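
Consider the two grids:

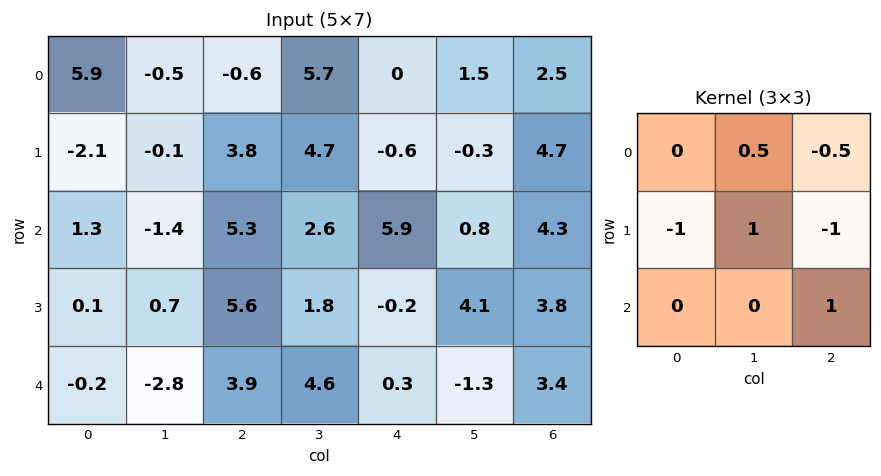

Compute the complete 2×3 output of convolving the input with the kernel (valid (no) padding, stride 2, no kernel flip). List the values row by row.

Output[0,0]: The receptive field on the input at this output position is [5.9 -0.5 -0.6 / -2.1 -0.1 3.8 / 1.3 -1.4 5.3]. Elementwise product with the kernel and sum: -0.5·0.5 + -0.6·-0.5 + -2.1·-1 + -0.1·1 + 3.8·-1 + 5.3·1.

3.55 10.25 -0.6
-4.45 -4.95 2.15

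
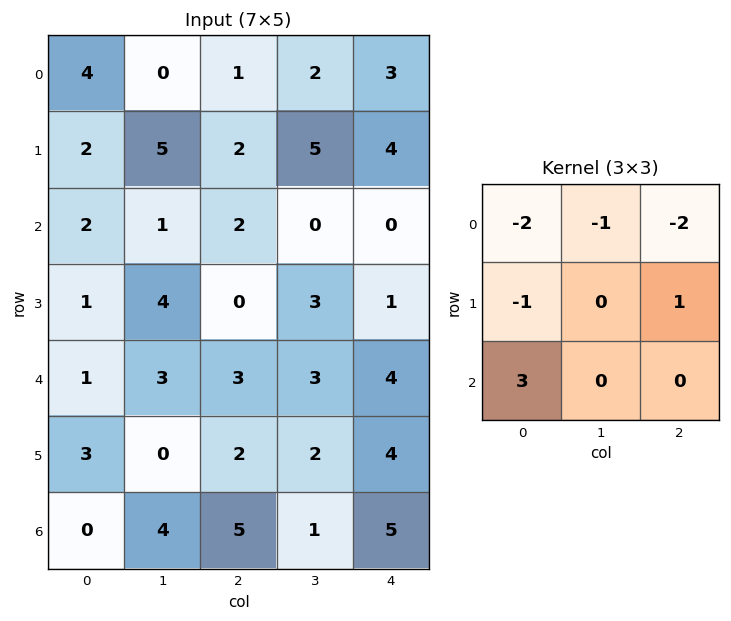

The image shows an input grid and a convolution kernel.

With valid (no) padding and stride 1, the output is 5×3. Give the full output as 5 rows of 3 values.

Output[0,0]: The receptive field on the input at this output position is [4 0 1 / 2 5 2 / 2 1 2]. Elementwise product with the kernel and sum: 4·-2 + 0·-1 + 1·-2 + 2·-1 + 2·1 + 2·3.

-4 -2 -2
-10 -11 -19
-7 4 6
5 -14 2
-12 -1 0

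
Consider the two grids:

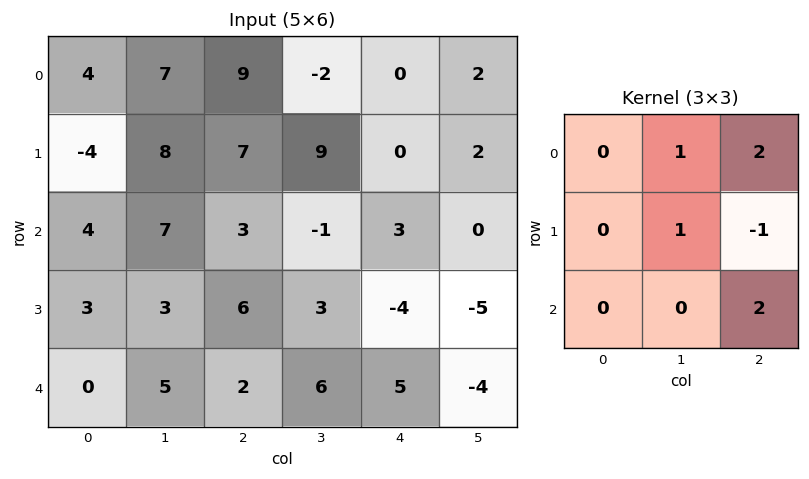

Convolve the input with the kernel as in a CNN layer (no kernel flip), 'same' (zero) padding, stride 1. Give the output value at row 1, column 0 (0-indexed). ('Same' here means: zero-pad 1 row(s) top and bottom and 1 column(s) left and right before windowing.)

The receptive field on the zero-padded input at this output position is [0 4 7 / 0 -4 8 / 0 4 7]. Elementwise product with the kernel and sum: 4·1 + 7·2 + -4·1 + 8·-1 + 7·2.

20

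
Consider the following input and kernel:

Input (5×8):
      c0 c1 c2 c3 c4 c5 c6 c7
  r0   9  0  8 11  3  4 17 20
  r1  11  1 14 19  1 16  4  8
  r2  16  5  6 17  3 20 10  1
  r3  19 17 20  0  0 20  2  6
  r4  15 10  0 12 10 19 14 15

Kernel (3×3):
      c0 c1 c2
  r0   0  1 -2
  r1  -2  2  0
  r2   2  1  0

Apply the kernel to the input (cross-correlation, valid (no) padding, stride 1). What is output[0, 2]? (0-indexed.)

44

The receptive field on the input at this output position is [8 11 3 / 14 19 1 / 6 17 3]. Elementwise product with the kernel and sum: 11·1 + 3·-2 + 14·-2 + 19·2 + 6·2 + 17·1.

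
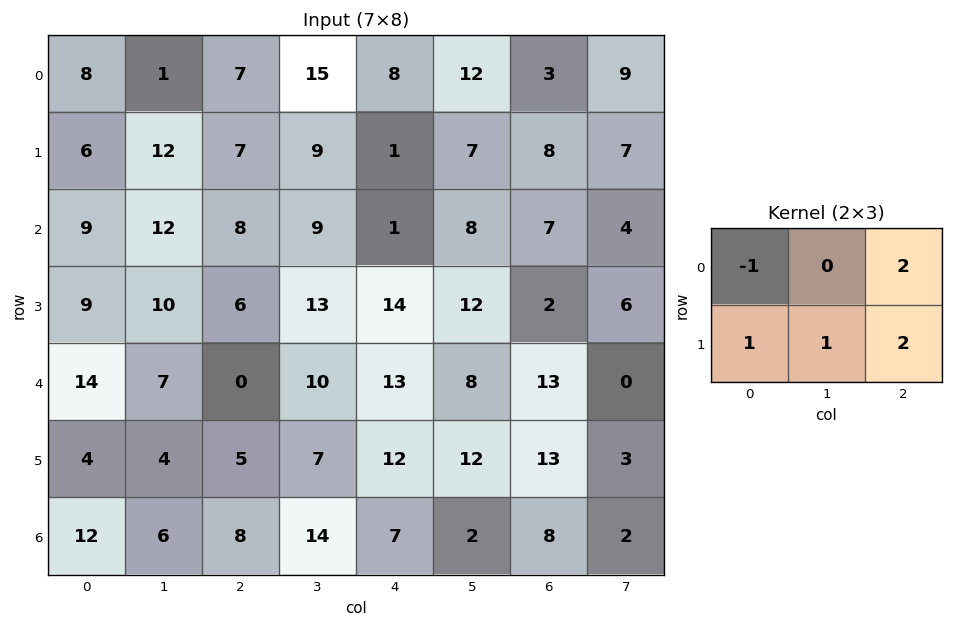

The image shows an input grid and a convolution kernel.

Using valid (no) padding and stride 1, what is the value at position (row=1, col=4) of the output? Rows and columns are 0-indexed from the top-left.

The receptive field on the input at this output position is [1 7 8 / 1 8 7]. Elementwise product with the kernel and sum: 1·-1 + 8·2 + 1·1 + 8·1 + 7·2.

38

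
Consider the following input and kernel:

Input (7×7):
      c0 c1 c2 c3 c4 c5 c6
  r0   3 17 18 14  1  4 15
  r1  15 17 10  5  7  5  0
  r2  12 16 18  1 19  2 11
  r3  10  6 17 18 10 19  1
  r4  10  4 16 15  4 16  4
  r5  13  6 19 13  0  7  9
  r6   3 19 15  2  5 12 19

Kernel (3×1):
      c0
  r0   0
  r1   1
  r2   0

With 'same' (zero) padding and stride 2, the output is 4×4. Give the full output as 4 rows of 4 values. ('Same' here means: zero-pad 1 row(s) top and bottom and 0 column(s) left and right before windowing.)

3 18 1 15
12 18 19 11
10 16 4 4
3 15 5 19

Output[0,0]: The receptive field on the zero-padded input at this output position is [0 / 3 / 15]. Elementwise product with the kernel and sum: 3·1.
Output[0,1]: The receptive field on the zero-padded input at this output position is [0 / 18 / 10]. Elementwise product with the kernel and sum: 18·1.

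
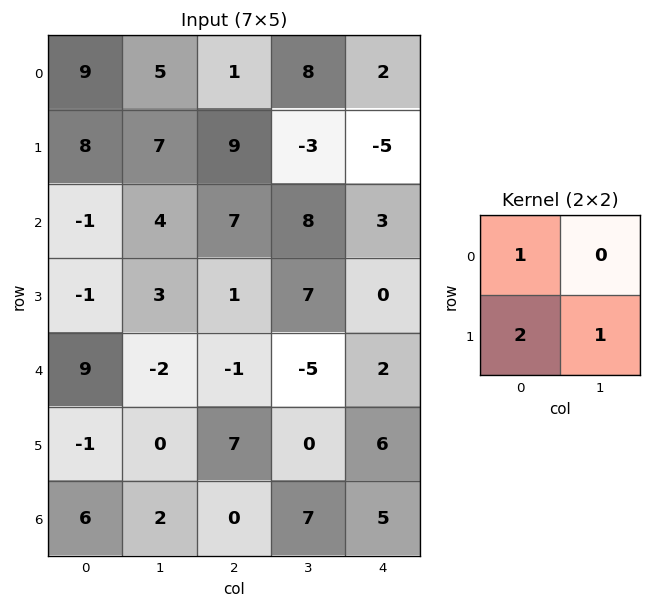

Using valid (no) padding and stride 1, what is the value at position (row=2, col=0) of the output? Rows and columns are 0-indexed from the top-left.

The receptive field on the input at this output position is [-1 4 / -1 3]. Elementwise product with the kernel and sum: -1·1 + -1·2 + 3·1.

0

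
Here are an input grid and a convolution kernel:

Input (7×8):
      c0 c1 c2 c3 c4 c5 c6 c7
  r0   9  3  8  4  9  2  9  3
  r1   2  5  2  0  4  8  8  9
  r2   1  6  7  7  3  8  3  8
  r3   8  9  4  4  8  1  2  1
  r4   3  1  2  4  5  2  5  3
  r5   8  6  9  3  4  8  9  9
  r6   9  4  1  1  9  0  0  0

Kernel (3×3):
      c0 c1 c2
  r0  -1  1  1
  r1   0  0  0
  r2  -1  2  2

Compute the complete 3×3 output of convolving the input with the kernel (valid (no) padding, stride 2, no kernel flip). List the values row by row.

27 18 21
15 19 17
1 26 -7

Output[0,0]: The receptive field on the input at this output position is [9 3 8 / 2 5 2 / 1 6 7]. Elementwise product with the kernel and sum: 9·-1 + 3·1 + 8·1 + 1·-1 + 6·2 + 7·2.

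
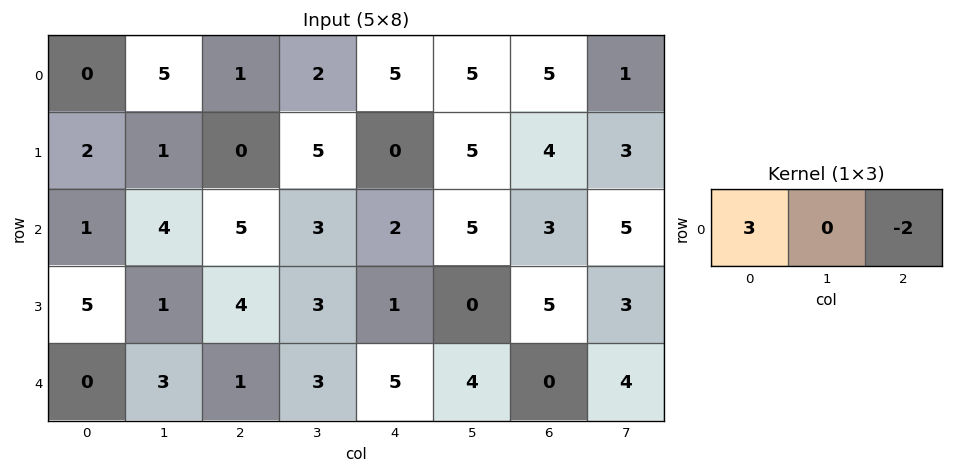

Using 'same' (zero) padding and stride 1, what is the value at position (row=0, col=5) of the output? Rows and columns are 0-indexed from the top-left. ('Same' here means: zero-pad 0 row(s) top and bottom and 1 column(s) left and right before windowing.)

5

The receptive field on the zero-padded input at this output position is [5 5 5]. Elementwise product with the kernel and sum: 5·3 + 5·-2.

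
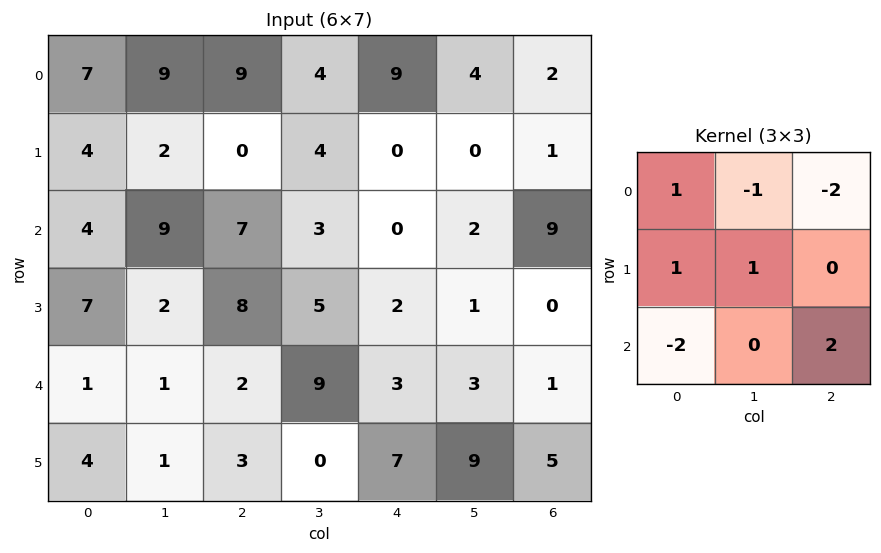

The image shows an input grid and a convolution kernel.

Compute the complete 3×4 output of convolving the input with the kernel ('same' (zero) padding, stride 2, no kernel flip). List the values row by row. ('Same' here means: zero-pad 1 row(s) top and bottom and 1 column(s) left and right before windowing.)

11 22 5 6
0 16 -1 8
-8 -15 31 -13

Output[0,0]: The receptive field on the zero-padded input at this output position is [0 0 0 / 0 7 9 / 0 4 2]. Elementwise product with the kernel and sum: 0·1 + 0·-1 + 0·-2 + 0·1 + 7·1 + 0·-2 + 2·2.
Output[0,1]: The receptive field on the zero-padded input at this output position is [0 0 0 / 9 9 4 / 2 0 4]. Elementwise product with the kernel and sum: 0·1 + 0·-1 + 0·-2 + 9·1 + 9·1 + 2·-2 + 4·2.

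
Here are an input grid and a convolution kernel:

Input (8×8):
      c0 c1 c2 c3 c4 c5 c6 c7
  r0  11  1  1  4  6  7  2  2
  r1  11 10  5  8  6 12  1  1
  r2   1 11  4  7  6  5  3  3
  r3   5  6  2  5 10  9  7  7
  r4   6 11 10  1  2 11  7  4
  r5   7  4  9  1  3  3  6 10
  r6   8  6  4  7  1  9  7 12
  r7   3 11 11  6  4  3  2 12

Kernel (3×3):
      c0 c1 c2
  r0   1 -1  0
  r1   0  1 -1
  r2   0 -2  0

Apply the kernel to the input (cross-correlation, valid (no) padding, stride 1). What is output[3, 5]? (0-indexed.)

-7

The receptive field on the input at this output position is [9 7 7 / 11 7 4 / 3 6 10]. Elementwise product with the kernel and sum: 9·1 + 7·-1 + 7·1 + 4·-1 + 6·-2.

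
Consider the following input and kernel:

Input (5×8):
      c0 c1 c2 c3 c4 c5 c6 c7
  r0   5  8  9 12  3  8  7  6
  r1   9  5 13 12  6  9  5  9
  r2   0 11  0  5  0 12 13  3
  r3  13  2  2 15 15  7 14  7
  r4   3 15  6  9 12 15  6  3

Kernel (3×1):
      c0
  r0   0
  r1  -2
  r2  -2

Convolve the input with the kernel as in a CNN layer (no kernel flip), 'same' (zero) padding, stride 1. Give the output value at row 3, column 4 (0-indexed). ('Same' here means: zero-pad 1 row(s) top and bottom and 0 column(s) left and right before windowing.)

-54

The receptive field on the zero-padded input at this output position is [0 / 15 / 12]. Elementwise product with the kernel and sum: 15·-2 + 12·-2.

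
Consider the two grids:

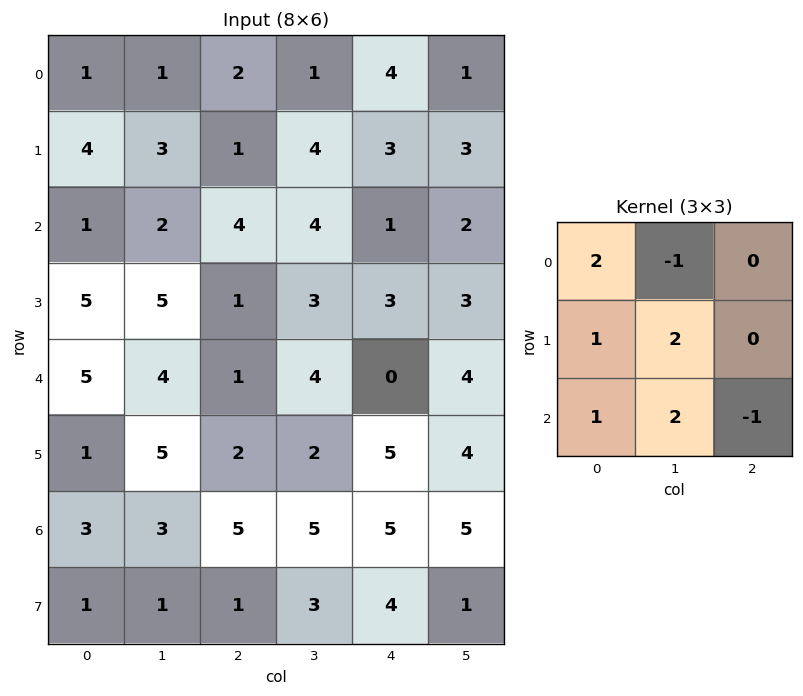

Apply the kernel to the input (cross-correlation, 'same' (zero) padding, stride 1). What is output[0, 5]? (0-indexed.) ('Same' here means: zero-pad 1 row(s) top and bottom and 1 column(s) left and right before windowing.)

15

The receptive field on the zero-padded input at this output position is [0 0 0 / 4 1 0 / 3 3 0]. Elementwise product with the kernel and sum: 0·2 + 0·-1 + 4·1 + 1·2 + 3·1 + 3·2 + 0·-1.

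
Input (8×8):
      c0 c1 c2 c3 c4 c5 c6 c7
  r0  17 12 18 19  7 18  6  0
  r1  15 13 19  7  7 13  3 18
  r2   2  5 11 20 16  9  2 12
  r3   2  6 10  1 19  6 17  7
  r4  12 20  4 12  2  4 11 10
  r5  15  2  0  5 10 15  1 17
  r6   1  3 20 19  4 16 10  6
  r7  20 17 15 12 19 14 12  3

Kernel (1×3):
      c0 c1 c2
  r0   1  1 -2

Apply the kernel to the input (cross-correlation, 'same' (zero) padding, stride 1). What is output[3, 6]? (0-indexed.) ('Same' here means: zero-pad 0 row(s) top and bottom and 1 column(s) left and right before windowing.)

The receptive field on the zero-padded input at this output position is [6 17 7]. Elementwise product with the kernel and sum: 6·1 + 17·1 + 7·-2.

9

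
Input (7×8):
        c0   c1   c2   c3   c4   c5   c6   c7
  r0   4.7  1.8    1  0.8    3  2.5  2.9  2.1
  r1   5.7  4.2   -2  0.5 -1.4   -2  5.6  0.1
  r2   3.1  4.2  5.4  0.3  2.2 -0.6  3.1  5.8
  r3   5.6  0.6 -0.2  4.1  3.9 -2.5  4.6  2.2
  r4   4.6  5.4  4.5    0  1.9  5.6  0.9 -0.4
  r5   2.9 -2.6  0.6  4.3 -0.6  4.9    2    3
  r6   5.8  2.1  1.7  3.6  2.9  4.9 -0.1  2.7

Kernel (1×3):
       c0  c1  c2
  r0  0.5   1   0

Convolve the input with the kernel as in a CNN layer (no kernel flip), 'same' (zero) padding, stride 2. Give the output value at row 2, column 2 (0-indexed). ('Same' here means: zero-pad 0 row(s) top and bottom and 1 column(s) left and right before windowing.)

The receptive field on the zero-padded input at this output position is [0 1.9 5.6]. Elementwise product with the kernel and sum: 0·0.5 + 1.9·1.

1.9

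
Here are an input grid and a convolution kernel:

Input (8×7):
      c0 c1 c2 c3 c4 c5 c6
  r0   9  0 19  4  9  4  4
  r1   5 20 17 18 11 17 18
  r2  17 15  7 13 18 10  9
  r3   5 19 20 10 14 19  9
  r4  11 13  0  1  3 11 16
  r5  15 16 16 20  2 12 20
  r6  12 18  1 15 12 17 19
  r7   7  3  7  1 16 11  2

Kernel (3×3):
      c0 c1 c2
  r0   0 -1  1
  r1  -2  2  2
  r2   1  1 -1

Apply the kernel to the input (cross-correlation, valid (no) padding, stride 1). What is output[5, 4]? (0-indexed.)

The receptive field on the input at this output position is [2 12 20 / 12 17 19 / 16 11 2]. Elementwise product with the kernel and sum: 12·-1 + 20·1 + 12·-2 + 17·2 + 19·2 + 16·1 + 11·1 + 2·-1.

81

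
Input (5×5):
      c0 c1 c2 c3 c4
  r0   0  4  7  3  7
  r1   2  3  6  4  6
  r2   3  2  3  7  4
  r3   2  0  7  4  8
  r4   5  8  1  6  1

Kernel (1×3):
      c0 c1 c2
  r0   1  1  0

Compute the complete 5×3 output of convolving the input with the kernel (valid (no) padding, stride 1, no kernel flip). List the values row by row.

Output[0,0]: The receptive field on the input at this output position is [0 4 7]. Elementwise product with the kernel and sum: 0·1 + 4·1.

4 11 10
5 9 10
5 5 10
2 7 11
13 9 7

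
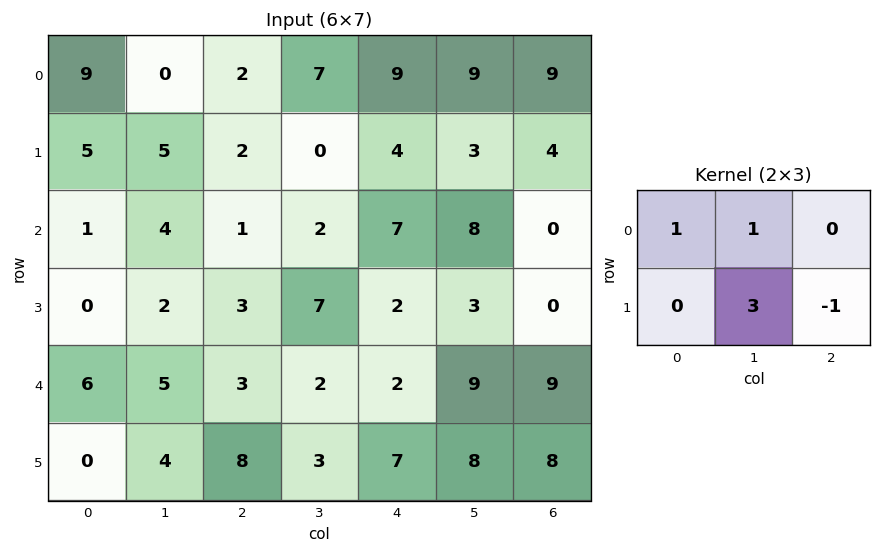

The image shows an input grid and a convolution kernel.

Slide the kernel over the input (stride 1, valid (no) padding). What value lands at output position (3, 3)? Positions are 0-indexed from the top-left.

6

The receptive field on the input at this output position is [7 2 3 / 2 2 9]. Elementwise product with the kernel and sum: 7·1 + 2·1 + 2·3 + 9·-1.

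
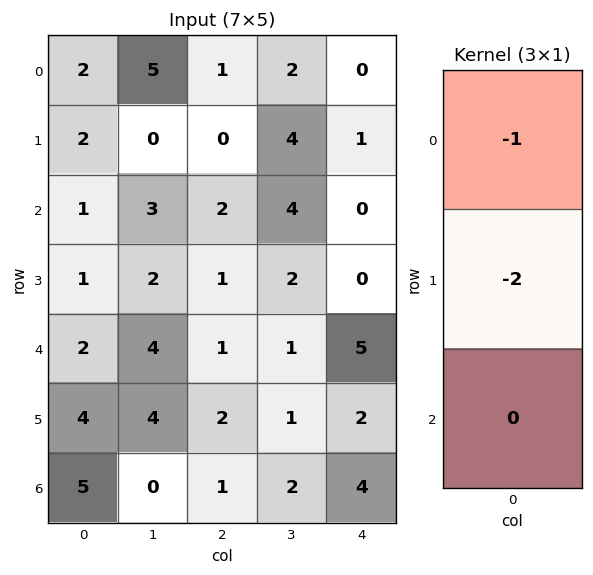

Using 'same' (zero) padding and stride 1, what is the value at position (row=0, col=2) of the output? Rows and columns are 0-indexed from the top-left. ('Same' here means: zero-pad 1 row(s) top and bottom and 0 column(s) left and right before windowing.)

The receptive field on the zero-padded input at this output position is [0 / 1 / 0]. Elementwise product with the kernel and sum: 0·-1 + 1·-2.

-2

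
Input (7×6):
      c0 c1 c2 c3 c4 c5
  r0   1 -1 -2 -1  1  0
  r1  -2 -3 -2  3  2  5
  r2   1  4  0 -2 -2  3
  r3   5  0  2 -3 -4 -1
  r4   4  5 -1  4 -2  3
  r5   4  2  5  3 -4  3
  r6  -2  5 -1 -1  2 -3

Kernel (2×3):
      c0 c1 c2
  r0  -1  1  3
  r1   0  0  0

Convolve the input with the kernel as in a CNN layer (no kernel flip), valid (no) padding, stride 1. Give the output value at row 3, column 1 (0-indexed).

The receptive field on the input at this output position is [0 2 -3 / 5 -1 4]. Elementwise product with the kernel and sum: 0·-1 + 2·1 + -3·3.

-7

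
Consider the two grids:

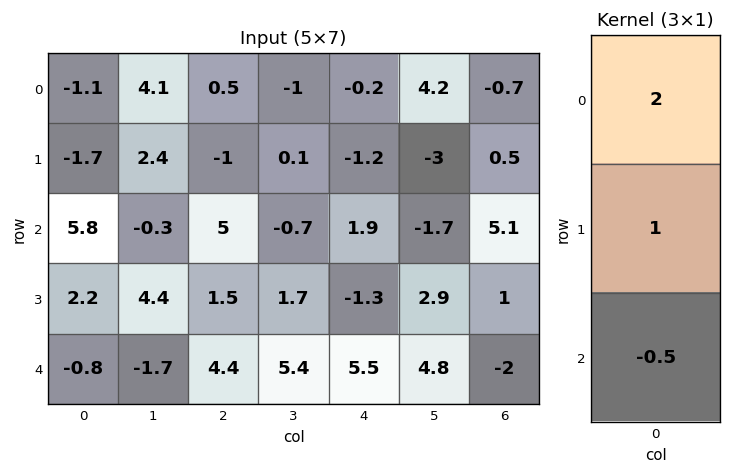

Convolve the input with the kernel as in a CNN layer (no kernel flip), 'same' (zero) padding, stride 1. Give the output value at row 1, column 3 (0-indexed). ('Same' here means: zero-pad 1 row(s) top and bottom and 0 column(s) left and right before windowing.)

The receptive field on the zero-padded input at this output position is [-1 / 0.1 / -0.7]. Elementwise product with the kernel and sum: -1·2 + 0.1·1 + -0.7·-0.5.

-1.55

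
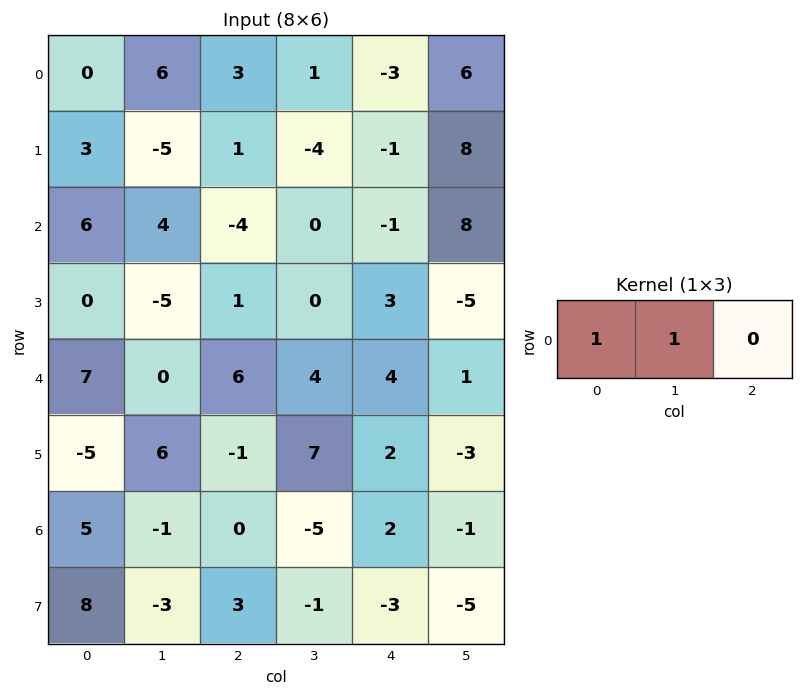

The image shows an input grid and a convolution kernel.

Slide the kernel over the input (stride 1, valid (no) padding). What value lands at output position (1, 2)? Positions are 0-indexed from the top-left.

The receptive field on the input at this output position is [1 -4 -1]. Elementwise product with the kernel and sum: 1·1 + -4·1.

-3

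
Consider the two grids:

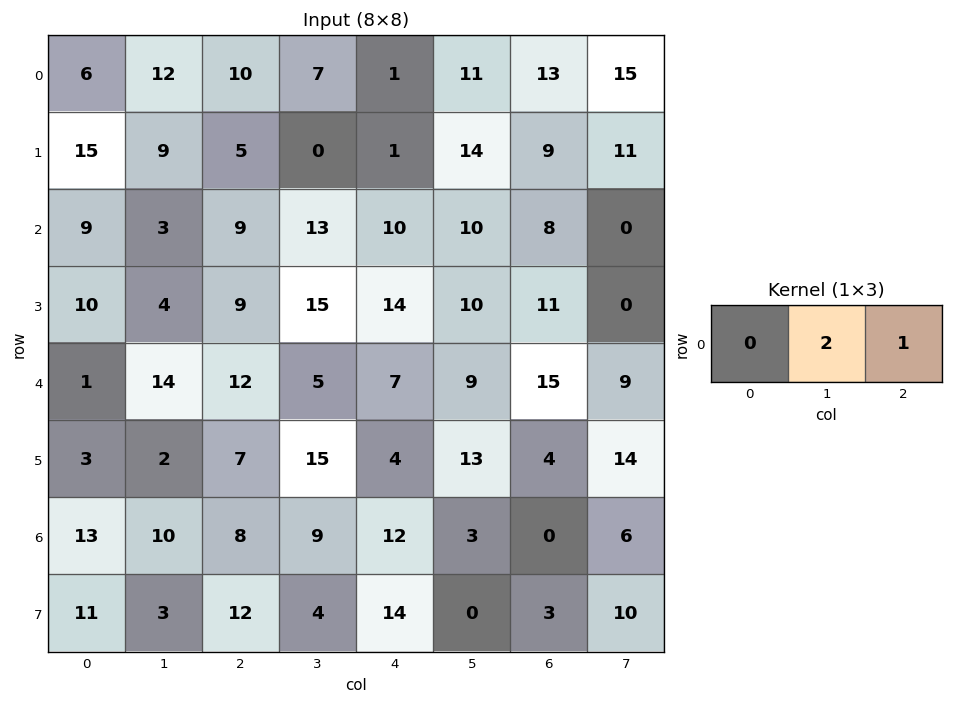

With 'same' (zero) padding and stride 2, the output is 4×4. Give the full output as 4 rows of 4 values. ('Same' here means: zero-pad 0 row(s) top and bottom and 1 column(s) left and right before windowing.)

Output[0,0]: The receptive field on the zero-padded input at this output position is [0 6 12]. Elementwise product with the kernel and sum: 6·2 + 12·1.

24 27 13 41
21 31 30 16
16 29 23 39
36 25 27 6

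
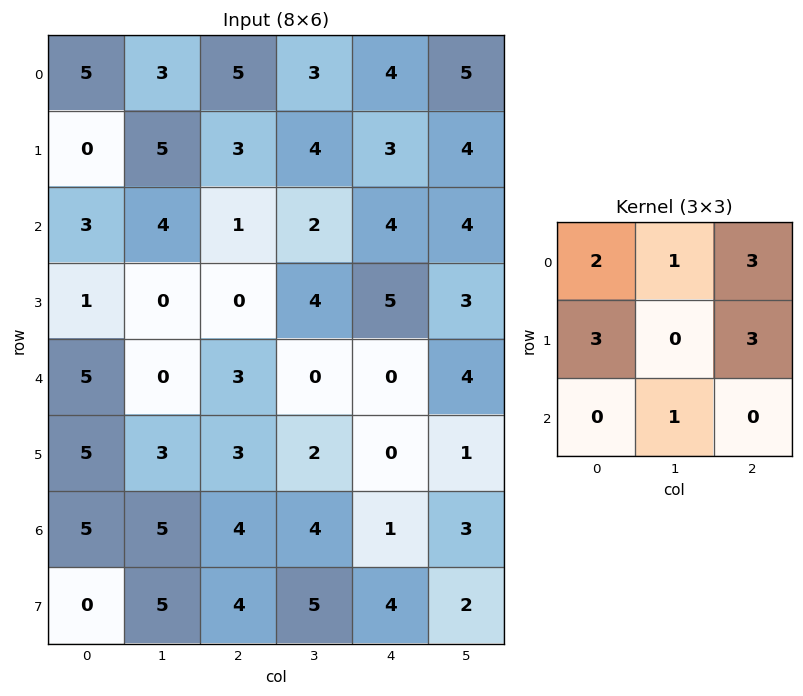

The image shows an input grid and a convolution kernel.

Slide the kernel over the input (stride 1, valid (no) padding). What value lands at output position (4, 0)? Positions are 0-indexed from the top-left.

48

The receptive field on the input at this output position is [5 0 3 / 5 3 3 / 5 5 4]. Elementwise product with the kernel and sum: 5·2 + 0·1 + 3·3 + 5·3 + 3·3 + 5·1.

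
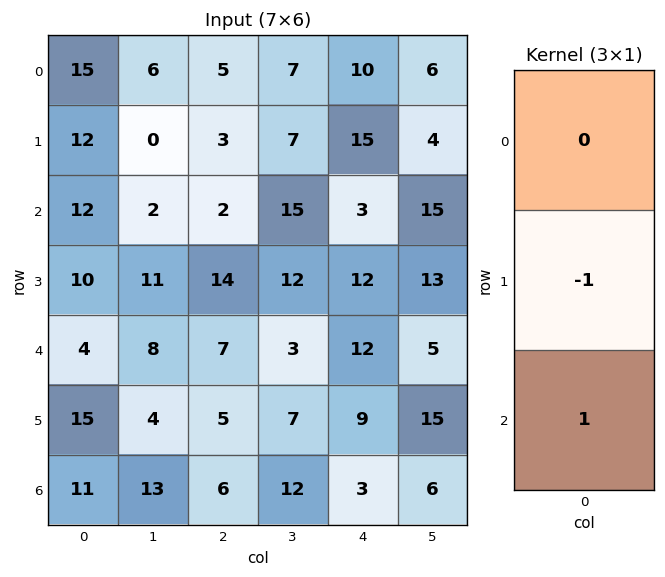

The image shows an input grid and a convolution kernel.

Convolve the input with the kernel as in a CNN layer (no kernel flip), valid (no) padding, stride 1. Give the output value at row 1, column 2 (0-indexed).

12

The receptive field on the input at this output position is [3 / 2 / 14]. Elementwise product with the kernel and sum: 2·-1 + 14·1.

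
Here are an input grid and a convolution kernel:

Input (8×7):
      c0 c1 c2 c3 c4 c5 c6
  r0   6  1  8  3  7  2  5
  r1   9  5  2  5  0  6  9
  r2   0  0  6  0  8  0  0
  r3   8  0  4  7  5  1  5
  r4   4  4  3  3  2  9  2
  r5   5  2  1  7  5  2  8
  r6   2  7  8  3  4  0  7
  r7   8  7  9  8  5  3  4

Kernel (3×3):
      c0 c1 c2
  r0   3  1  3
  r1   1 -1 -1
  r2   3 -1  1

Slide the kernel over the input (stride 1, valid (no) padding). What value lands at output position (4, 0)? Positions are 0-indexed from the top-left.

The receptive field on the input at this output position is [4 4 3 / 5 2 1 / 2 7 8]. Elementwise product with the kernel and sum: 4·3 + 4·1 + 3·3 + 5·1 + 2·-1 + 1·-1 + 2·3 + 7·-1 + 8·1.

34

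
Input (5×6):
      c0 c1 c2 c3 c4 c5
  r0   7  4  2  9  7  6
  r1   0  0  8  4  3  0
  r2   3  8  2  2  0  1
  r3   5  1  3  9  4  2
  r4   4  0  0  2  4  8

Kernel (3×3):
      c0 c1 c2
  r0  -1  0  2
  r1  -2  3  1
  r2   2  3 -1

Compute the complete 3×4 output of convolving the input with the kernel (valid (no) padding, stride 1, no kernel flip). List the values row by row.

Output[0,0]: The receptive field on the input at this output position is [7 4 2 / 0 0 8 / 3 8 2]. Elementwise product with the kernel and sum: 7·-1 + 2·2 + 0·-2 + 0·3 + 8·1 + 3·2 + 8·3 + 2·-1.

33 62 21 7
46 2 29 21
5 10 25 4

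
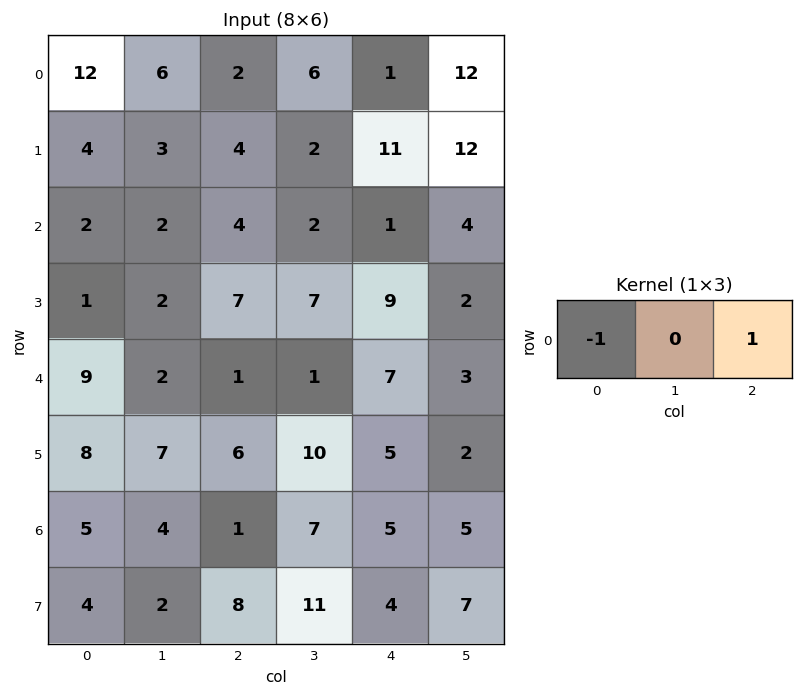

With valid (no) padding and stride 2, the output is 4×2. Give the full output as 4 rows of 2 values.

Output[0,0]: The receptive field on the input at this output position is [12 6 2]. Elementwise product with the kernel and sum: 12·-1 + 2·1.

-10 -1
2 -3
-8 6
-4 4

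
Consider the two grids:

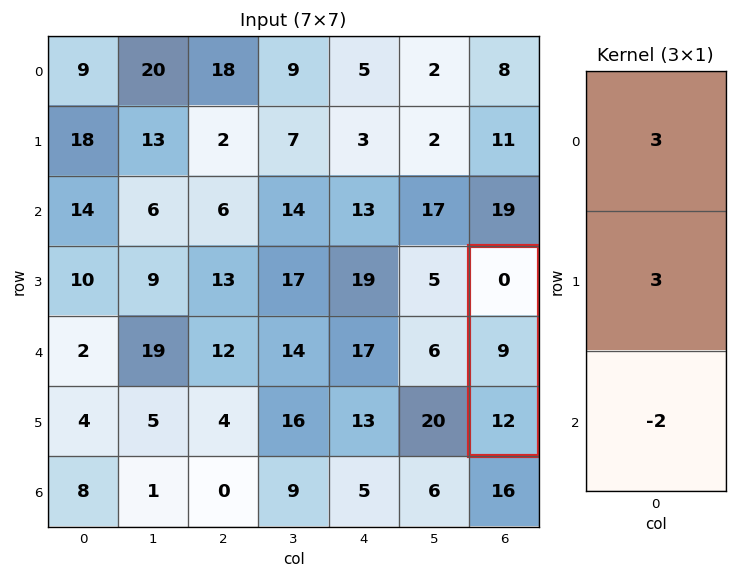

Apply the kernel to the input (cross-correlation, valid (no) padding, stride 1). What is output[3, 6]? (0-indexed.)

The receptive field on the input at this output position is [0 / 9 / 12]. Elementwise product with the kernel and sum: 0·3 + 9·3 + 12·-2.

3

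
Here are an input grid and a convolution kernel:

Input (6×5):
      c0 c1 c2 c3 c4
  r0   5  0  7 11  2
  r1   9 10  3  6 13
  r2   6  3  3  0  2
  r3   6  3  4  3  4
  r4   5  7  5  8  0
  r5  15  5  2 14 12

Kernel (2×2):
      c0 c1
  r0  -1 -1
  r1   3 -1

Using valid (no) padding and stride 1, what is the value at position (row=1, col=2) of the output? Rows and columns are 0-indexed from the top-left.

0

The receptive field on the input at this output position is [3 6 / 3 0]. Elementwise product with the kernel and sum: 3·-1 + 6·-1 + 3·3 + 0·-1.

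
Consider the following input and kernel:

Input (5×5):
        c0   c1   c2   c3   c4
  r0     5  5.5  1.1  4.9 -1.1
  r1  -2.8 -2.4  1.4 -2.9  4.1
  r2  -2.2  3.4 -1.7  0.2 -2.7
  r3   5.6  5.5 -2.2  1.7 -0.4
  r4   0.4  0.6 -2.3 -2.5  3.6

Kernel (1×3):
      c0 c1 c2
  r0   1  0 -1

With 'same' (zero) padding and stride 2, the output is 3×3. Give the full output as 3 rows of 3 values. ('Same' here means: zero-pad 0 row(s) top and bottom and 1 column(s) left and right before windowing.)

-5.5 0.6 4.9
-3.4 3.2 0.2
-0.6 3.1 -2.5

Output[0,0]: The receptive field on the zero-padded input at this output position is [0 5 5.5]. Elementwise product with the kernel and sum: 0·1 + 5.5·-1.
Output[0,1]: The receptive field on the zero-padded input at this output position is [5.5 1.1 4.9]. Elementwise product with the kernel and sum: 5.5·1 + 4.9·-1.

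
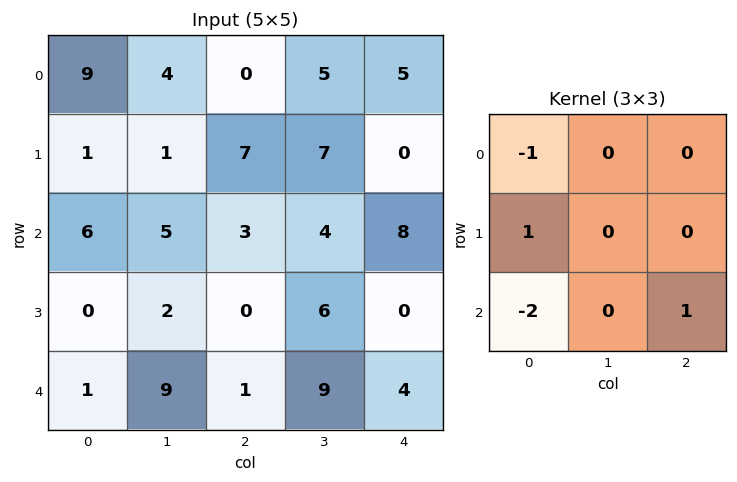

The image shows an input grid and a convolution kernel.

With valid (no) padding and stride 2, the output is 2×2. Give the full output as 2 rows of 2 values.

Output[0,0]: The receptive field on the input at this output position is [9 4 0 / 1 1 7 / 6 5 3]. Elementwise product with the kernel and sum: 9·-1 + 1·1 + 6·-2 + 3·1.

-17 9
-7 -1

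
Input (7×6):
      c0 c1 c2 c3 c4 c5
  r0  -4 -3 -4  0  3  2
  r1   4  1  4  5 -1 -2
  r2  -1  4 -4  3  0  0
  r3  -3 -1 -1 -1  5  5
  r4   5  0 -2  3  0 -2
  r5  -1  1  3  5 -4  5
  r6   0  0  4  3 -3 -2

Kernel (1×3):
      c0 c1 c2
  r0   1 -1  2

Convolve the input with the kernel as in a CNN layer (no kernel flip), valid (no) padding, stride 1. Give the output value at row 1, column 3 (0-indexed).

The receptive field on the input at this output position is [5 -1 -2]. Elementwise product with the kernel and sum: 5·1 + -1·-1 + -2·2.

2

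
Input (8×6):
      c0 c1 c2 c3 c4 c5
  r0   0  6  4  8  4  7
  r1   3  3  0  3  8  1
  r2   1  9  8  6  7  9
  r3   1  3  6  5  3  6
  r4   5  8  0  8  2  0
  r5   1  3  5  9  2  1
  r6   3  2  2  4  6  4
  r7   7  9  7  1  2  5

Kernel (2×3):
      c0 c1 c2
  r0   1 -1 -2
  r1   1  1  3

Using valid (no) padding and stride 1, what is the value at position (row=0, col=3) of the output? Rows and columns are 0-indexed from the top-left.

The receptive field on the input at this output position is [8 4 7 / 3 8 1]. Elementwise product with the kernel and sum: 8·1 + 4·-1 + 7·-2 + 3·1 + 8·1 + 1·3.

4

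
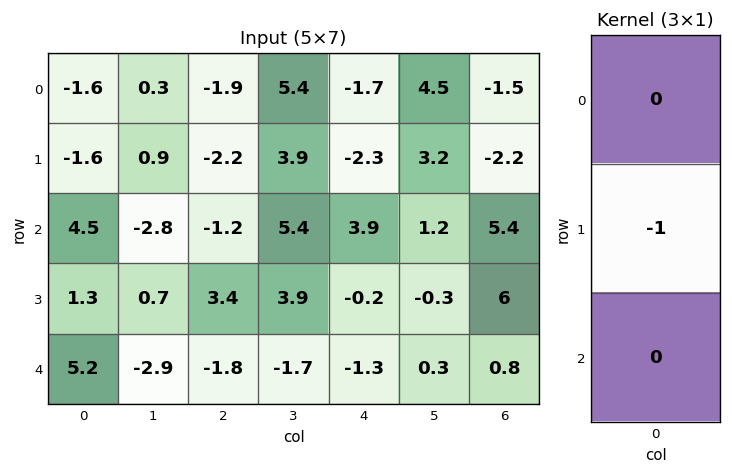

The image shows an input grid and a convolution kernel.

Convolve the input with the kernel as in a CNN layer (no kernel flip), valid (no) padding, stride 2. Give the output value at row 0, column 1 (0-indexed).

The receptive field on the input at this output position is [-1.9 / -2.2 / -1.2]. Elementwise product with the kernel and sum: -2.2·-1.

2.2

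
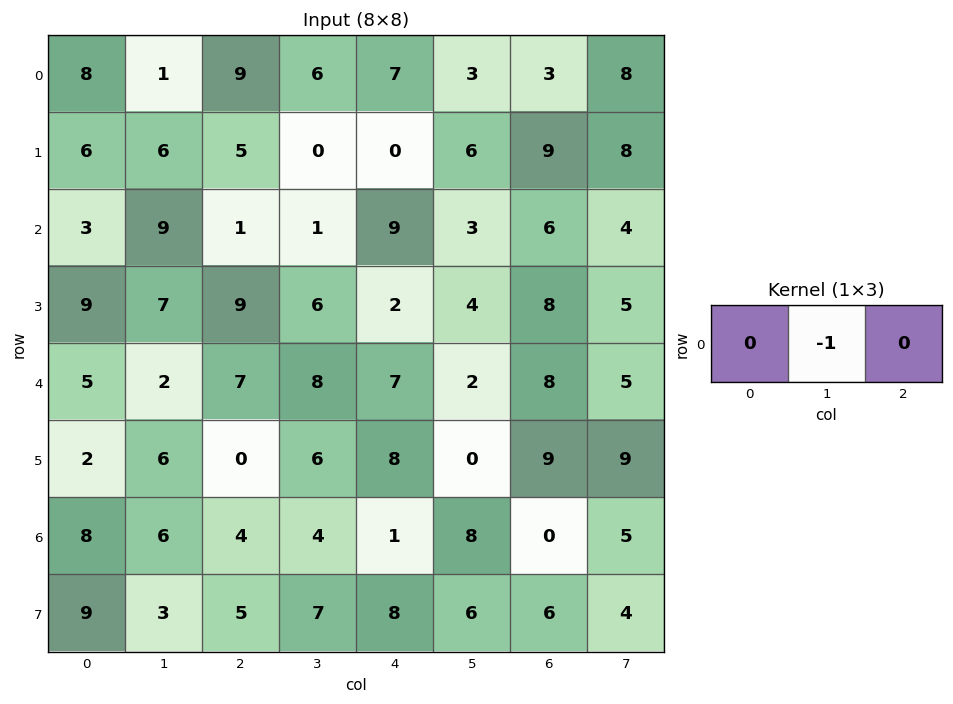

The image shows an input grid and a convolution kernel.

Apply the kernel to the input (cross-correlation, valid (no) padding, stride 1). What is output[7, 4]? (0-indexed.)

-6

The receptive field on the input at this output position is [8 6 6]. Elementwise product with the kernel and sum: 6·-1.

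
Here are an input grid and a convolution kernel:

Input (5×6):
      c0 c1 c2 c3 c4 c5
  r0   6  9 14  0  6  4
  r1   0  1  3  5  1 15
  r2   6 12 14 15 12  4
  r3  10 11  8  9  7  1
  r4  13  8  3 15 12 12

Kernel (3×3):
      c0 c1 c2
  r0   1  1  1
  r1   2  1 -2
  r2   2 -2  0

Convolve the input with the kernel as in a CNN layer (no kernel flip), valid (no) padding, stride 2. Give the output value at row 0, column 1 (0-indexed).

27

The receptive field on the input at this output position is [14 0 6 / 3 5 1 / 14 15 12]. Elementwise product with the kernel and sum: 14·1 + 0·1 + 6·1 + 3·2 + 5·1 + 1·-2 + 14·2 + 15·-2.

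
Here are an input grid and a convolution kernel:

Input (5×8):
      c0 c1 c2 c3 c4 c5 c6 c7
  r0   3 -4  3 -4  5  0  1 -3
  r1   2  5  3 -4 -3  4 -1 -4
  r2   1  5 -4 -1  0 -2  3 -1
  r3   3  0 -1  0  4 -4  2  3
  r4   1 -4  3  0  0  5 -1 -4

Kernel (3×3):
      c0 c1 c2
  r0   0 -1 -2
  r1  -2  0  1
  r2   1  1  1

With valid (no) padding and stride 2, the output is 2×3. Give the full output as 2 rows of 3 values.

-1 -20 4
-4 10 -6

Output[0,0]: The receptive field on the input at this output position is [3 -4 3 / 2 5 3 / 1 5 -4]. Elementwise product with the kernel and sum: -4·-1 + 3·-2 + 2·-2 + 3·1 + 1·1 + 5·1 + -4·1.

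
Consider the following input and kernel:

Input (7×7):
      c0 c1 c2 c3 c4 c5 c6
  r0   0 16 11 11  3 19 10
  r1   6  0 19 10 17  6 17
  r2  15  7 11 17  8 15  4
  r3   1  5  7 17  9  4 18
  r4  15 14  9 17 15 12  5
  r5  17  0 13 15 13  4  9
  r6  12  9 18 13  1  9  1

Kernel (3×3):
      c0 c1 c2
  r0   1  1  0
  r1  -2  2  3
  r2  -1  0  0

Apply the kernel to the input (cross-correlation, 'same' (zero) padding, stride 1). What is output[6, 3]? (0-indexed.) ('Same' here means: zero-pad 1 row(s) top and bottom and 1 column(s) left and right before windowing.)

The receptive field on the zero-padded input at this output position is [13 15 13 / 18 13 1 / 0 0 0]. Elementwise product with the kernel and sum: 13·1 + 15·1 + 18·-2 + 13·2 + 1·3 + 0·-1.

21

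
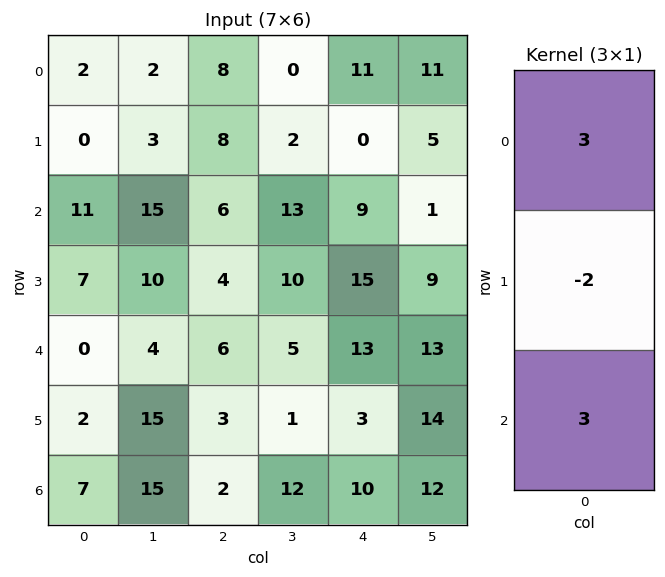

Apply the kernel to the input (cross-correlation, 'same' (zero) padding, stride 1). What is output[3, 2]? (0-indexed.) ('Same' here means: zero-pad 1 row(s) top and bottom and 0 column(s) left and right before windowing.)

The receptive field on the zero-padded input at this output position is [6 / 4 / 6]. Elementwise product with the kernel and sum: 6·3 + 4·-2 + 6·3.

28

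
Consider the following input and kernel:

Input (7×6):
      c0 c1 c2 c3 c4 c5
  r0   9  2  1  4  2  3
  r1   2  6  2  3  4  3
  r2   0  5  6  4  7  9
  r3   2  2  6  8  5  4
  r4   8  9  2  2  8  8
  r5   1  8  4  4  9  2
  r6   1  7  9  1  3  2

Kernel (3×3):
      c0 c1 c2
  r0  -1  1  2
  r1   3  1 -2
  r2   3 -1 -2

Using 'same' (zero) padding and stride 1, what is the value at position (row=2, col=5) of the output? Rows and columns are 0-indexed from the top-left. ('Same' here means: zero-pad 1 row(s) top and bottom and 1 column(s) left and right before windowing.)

The receptive field on the zero-padded input at this output position is [4 3 0 / 7 9 0 / 5 4 0]. Elementwise product with the kernel and sum: 4·-1 + 3·1 + 0·2 + 7·3 + 9·1 + 0·-2 + 5·3 + 4·-1 + 0·-2.

40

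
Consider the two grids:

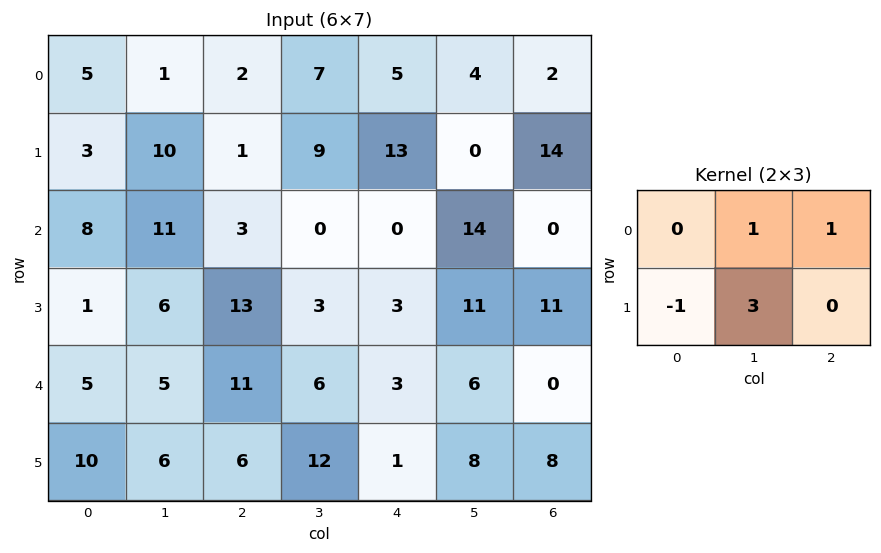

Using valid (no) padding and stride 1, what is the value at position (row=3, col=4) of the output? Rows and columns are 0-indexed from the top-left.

The receptive field on the input at this output position is [3 11 11 / 3 6 0]. Elementwise product with the kernel and sum: 11·1 + 11·1 + 3·-1 + 6·3.

37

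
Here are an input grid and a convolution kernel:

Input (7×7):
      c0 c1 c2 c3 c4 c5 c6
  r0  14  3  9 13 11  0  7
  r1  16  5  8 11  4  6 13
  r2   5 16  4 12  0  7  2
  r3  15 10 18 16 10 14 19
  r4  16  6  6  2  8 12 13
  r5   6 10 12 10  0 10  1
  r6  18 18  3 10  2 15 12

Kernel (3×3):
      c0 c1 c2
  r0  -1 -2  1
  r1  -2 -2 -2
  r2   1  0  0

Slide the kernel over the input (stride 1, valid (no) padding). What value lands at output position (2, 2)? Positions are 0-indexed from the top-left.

The receptive field on the input at this output position is [4 12 0 / 18 16 10 / 6 2 8]. Elementwise product with the kernel and sum: 4·-1 + 12·-2 + 0·1 + 18·-2 + 16·-2 + 10·-2 + 6·1.

-110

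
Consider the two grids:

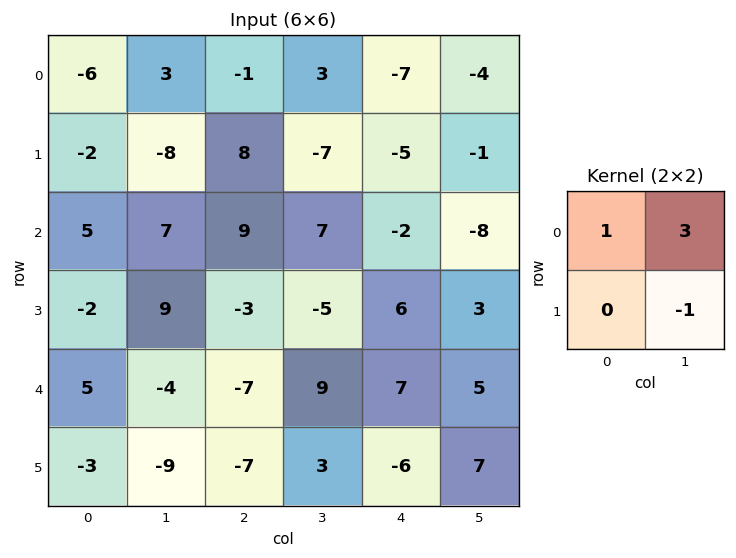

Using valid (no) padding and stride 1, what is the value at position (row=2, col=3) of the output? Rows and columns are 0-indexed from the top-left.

-5

The receptive field on the input at this output position is [7 -2 / -5 6]. Elementwise product with the kernel and sum: 7·1 + -2·3 + 6·-1.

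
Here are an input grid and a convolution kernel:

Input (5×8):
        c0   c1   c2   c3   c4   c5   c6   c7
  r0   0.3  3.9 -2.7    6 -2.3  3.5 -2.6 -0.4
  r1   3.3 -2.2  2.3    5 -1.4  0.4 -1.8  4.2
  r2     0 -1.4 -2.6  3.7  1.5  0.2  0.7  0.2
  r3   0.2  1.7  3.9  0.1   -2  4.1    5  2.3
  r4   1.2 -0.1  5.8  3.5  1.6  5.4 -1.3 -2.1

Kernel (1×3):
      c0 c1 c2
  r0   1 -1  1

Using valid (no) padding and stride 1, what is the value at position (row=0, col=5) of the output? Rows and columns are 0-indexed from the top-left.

The receptive field on the input at this output position is [3.5 -2.6 -0.4]. Elementwise product with the kernel and sum: 3.5·1 + -2.6·-1 + -0.4·1.

5.7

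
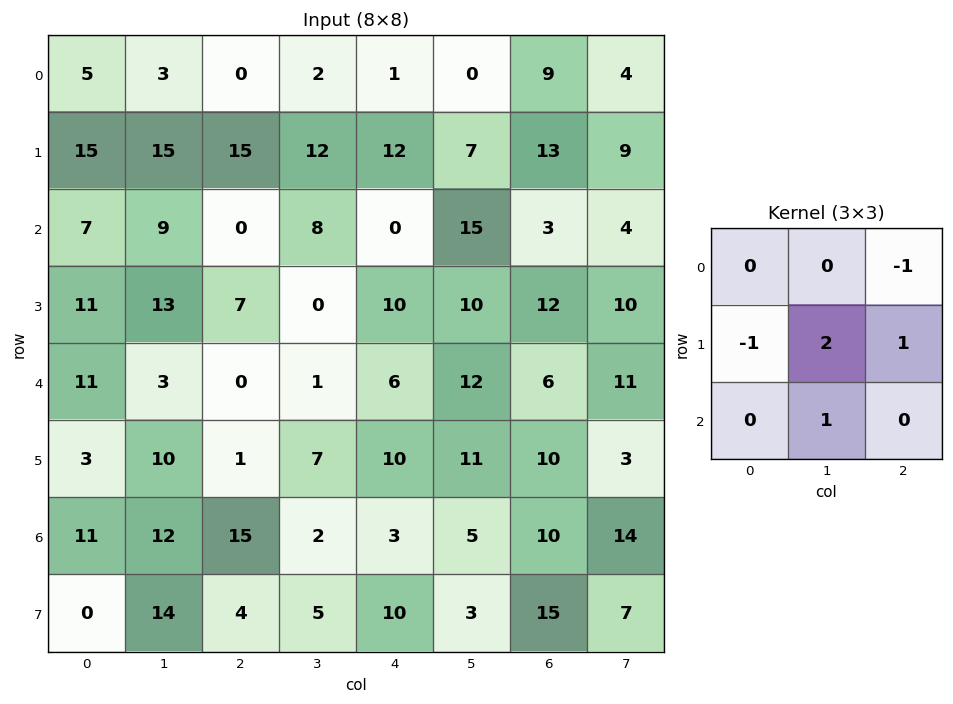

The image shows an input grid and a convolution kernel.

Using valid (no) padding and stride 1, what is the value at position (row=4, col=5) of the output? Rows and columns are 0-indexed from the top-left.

The receptive field on the input at this output position is [12 6 11 / 11 10 3 / 5 10 14]. Elementwise product with the kernel and sum: 11·-1 + 11·-1 + 10·2 + 3·1 + 10·1.

11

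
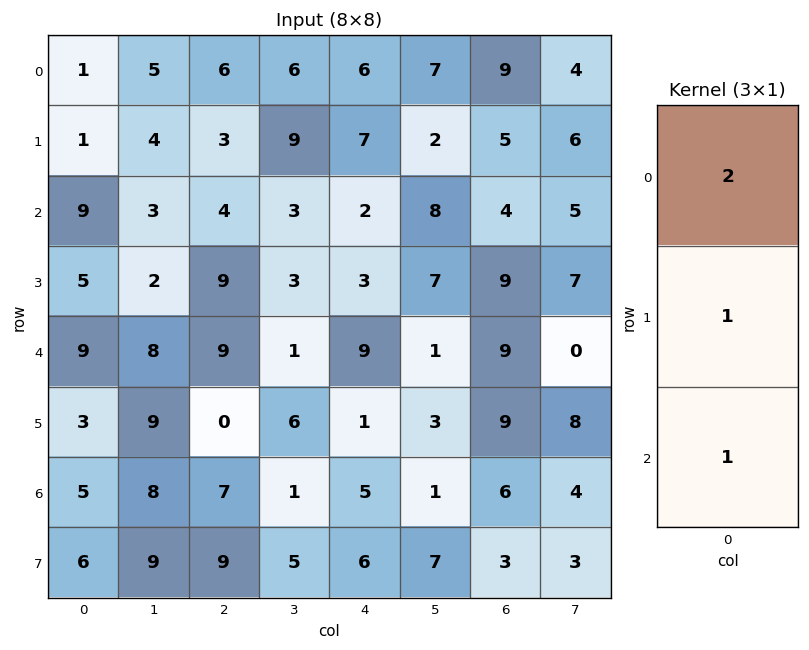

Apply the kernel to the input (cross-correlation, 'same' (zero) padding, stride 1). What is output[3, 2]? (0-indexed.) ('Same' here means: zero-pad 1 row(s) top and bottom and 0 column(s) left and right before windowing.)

26

The receptive field on the zero-padded input at this output position is [4 / 9 / 9]. Elementwise product with the kernel and sum: 4·2 + 9·1 + 9·1.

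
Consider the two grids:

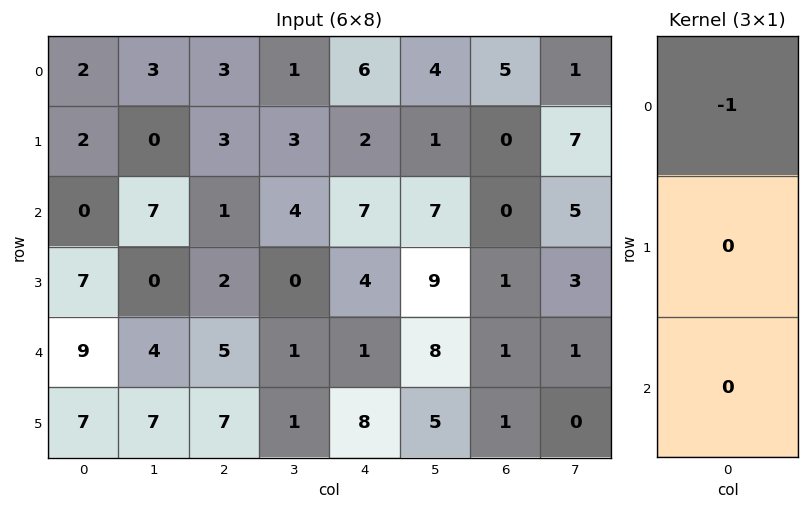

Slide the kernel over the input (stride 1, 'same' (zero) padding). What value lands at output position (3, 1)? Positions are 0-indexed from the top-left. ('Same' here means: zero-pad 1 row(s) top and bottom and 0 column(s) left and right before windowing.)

-7

The receptive field on the zero-padded input at this output position is [7 / 0 / 4]. Elementwise product with the kernel and sum: 7·-1.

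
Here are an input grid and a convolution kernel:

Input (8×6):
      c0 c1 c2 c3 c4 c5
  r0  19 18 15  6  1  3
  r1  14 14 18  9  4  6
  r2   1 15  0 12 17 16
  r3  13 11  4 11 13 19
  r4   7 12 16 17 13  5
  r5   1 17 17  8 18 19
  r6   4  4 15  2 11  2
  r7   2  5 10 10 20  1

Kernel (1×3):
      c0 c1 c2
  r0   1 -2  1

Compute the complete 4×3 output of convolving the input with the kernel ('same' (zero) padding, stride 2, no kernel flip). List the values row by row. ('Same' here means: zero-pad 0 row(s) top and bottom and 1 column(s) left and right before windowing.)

-20 -6 7
13 27 -6
-2 -3 -4
-4 -24 -18

Output[0,0]: The receptive field on the zero-padded input at this output position is [0 19 18]. Elementwise product with the kernel and sum: 0·1 + 19·-2 + 18·1.
Output[0,1]: The receptive field on the zero-padded input at this output position is [18 15 6]. Elementwise product with the kernel and sum: 18·1 + 15·-2 + 6·1.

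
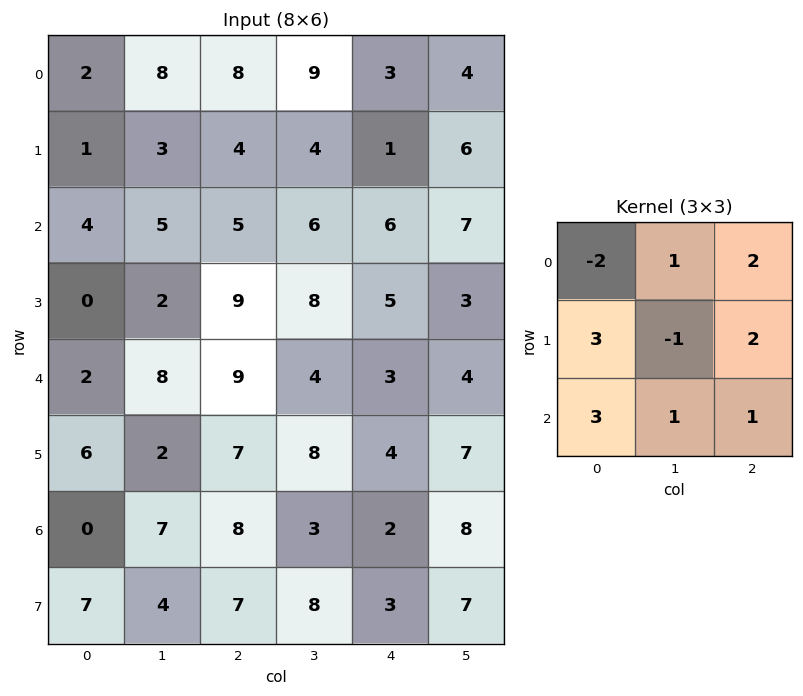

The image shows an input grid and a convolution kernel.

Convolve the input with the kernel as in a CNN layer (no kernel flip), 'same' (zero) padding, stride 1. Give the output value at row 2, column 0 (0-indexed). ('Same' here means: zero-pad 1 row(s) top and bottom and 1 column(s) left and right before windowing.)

The receptive field on the zero-padded input at this output position is [0 1 3 / 0 4 5 / 0 0 2]. Elementwise product with the kernel and sum: 0·-2 + 1·1 + 3·2 + 0·3 + 4·-1 + 5·2 + 0·3 + 0·1 + 2·1.

15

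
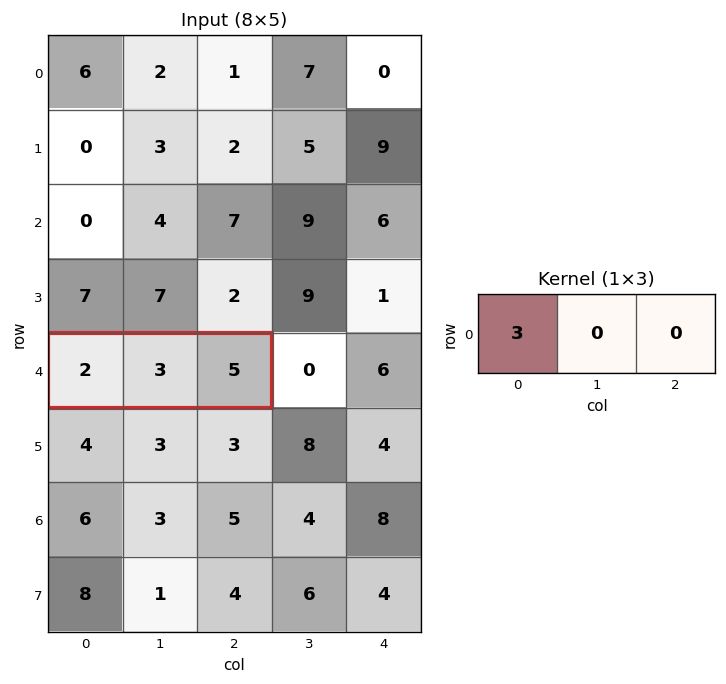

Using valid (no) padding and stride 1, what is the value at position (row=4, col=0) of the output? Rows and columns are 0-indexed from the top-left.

The receptive field on the input at this output position is [2 3 5]. Elementwise product with the kernel and sum: 2·3.

6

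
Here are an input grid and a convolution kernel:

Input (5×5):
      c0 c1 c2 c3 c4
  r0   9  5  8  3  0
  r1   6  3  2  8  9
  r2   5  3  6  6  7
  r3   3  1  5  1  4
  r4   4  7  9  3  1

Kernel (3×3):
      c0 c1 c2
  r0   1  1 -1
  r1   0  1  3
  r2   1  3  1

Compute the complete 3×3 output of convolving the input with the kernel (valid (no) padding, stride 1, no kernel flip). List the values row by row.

35 63 77
39 38 40
52 48 37

Output[0,0]: The receptive field on the input at this output position is [9 5 8 / 6 3 2 / 5 3 6]. Elementwise product with the kernel and sum: 9·1 + 5·1 + 8·-1 + 3·1 + 2·3 + 5·1 + 3·3 + 6·1.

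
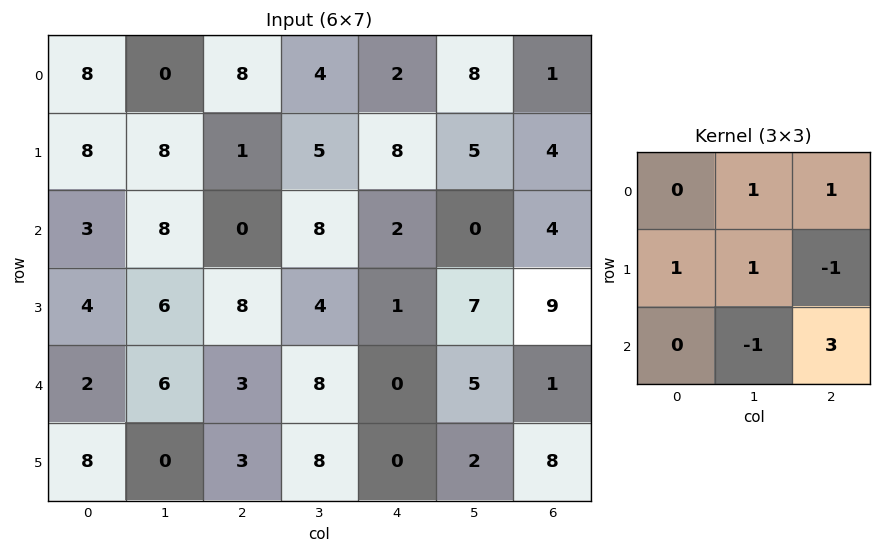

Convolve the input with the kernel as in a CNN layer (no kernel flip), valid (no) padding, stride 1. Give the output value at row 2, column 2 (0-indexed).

The receptive field on the input at this output position is [0 8 2 / 8 4 1 / 3 8 0]. Elementwise product with the kernel and sum: 8·1 + 2·1 + 8·1 + 4·1 + 1·-1 + 8·-1 + 0·3.

13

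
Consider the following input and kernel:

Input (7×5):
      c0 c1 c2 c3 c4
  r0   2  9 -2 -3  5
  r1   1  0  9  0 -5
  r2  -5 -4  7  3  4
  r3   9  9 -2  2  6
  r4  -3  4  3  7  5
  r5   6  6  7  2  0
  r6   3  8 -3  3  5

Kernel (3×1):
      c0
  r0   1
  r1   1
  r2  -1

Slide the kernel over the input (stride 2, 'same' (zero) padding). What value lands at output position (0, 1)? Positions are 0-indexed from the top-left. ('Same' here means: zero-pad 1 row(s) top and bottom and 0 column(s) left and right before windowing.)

-11

The receptive field on the zero-padded input at this output position is [0 / -2 / 9]. Elementwise product with the kernel and sum: 0·1 + -2·1 + 9·-1.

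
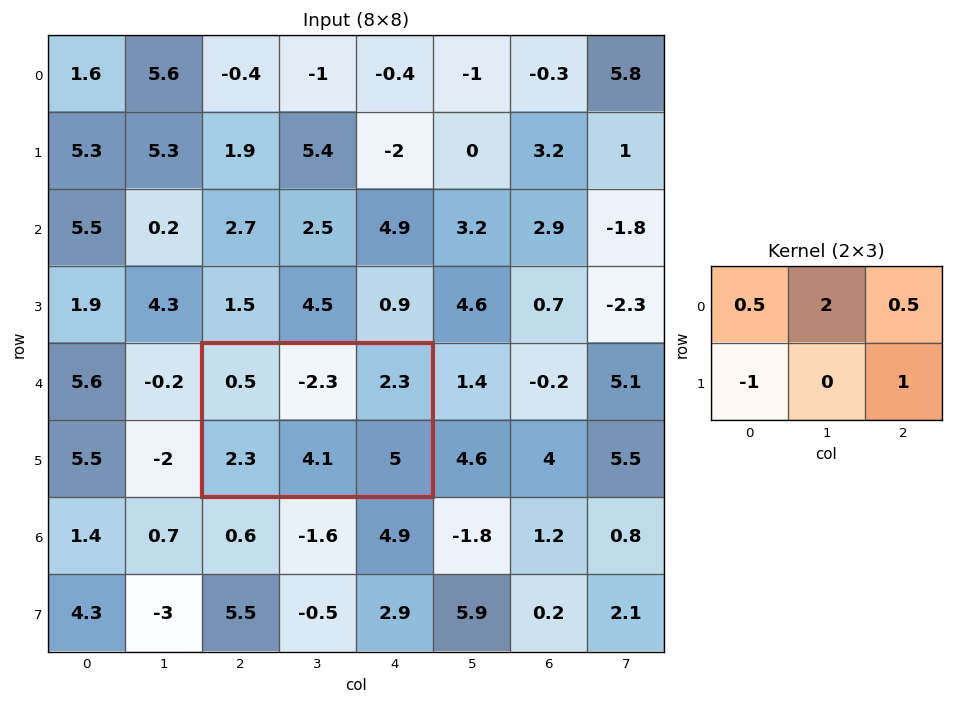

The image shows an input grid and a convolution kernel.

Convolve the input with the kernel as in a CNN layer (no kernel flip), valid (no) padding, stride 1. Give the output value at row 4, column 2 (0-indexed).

The receptive field on the input at this output position is [0.5 -2.3 2.3 / 2.3 4.1 5]. Elementwise product with the kernel and sum: 0.5·0.5 + -2.3·2 + 2.3·0.5 + 2.3·-1 + 5·1.

-0.5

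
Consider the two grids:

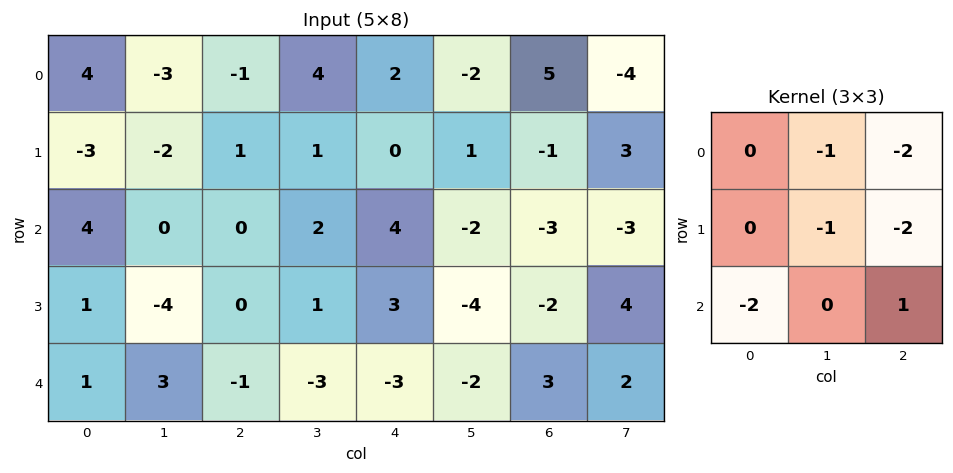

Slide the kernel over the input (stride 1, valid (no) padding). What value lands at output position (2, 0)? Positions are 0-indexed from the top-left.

1

The receptive field on the input at this output position is [4 0 0 / 1 -4 0 / 1 3 -1]. Elementwise product with the kernel and sum: 0·-1 + 0·-2 + -4·-1 + 0·-2 + 1·-2 + -1·1.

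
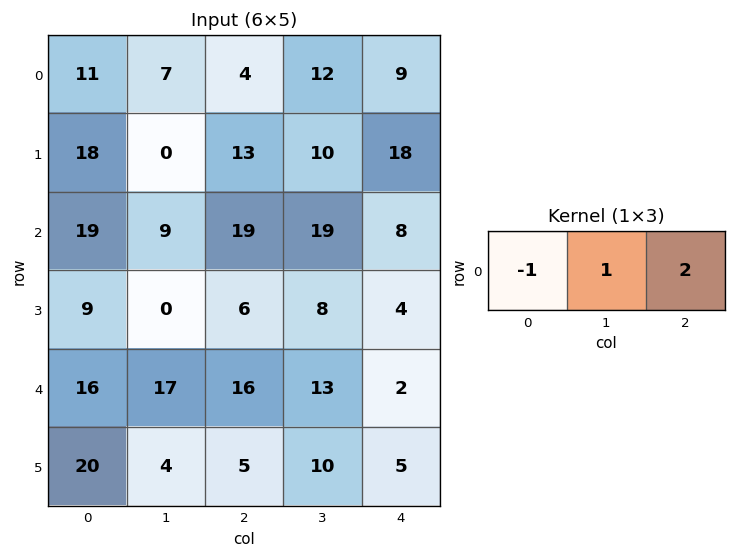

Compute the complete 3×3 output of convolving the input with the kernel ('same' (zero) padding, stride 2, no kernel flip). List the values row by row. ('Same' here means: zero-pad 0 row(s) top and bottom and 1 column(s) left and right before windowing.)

Output[0,0]: The receptive field on the zero-padded input at this output position is [0 11 7]. Elementwise product with the kernel and sum: 0·-1 + 11·1 + 7·2.
Output[0,1]: The receptive field on the zero-padded input at this output position is [7 4 12]. Elementwise product with the kernel and sum: 7·-1 + 4·1 + 12·2.

25 21 -3
37 48 -11
50 25 -11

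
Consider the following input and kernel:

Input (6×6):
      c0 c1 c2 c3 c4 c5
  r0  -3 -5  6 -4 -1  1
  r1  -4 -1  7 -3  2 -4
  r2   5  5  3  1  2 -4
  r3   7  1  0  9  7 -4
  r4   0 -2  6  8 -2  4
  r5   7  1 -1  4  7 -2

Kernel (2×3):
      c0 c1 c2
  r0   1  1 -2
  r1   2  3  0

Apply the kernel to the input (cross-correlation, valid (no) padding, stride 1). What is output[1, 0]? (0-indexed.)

6

The receptive field on the input at this output position is [-4 -1 7 / 5 5 3]. Elementwise product with the kernel and sum: -4·1 + -1·1 + 7·-2 + 5·2 + 5·3.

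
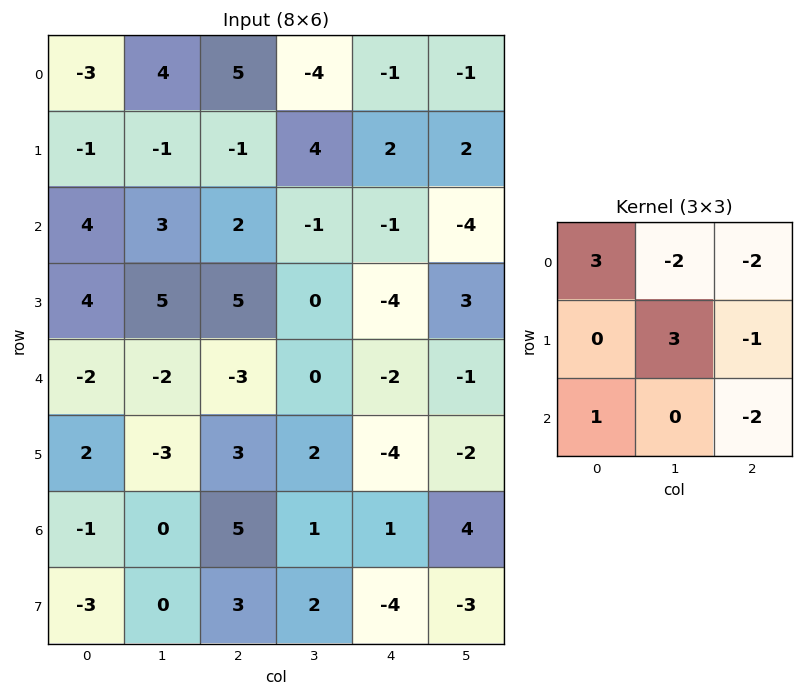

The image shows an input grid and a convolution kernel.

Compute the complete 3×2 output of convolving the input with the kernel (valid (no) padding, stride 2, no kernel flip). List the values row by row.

-29 39
16 15
-19 8

Output[0,0]: The receptive field on the input at this output position is [-3 4 5 / -1 -1 -1 / 4 3 2]. Elementwise product with the kernel and sum: -3·3 + 4·-2 + 5·-2 + -1·3 + -1·-1 + 4·1 + 2·-2.
Output[0,1]: The receptive field on the input at this output position is [5 -4 -1 / -1 4 2 / 2 -1 -1]. Elementwise product with the kernel and sum: 5·3 + -4·-2 + -1·-2 + 4·3 + 2·-1 + 2·1 + -1·-2.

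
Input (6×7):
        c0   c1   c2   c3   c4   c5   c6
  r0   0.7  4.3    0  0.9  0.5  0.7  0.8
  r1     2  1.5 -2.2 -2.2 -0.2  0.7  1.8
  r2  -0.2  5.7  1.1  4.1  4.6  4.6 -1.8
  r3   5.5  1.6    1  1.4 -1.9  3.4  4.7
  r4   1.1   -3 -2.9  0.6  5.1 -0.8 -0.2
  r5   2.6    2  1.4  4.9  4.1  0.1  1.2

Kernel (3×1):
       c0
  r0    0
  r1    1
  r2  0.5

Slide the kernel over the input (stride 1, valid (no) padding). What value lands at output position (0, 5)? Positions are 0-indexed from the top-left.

3

The receptive field on the input at this output position is [0.7 / 0.7 / 4.6]. Elementwise product with the kernel and sum: 0.7·1 + 4.6·0.5.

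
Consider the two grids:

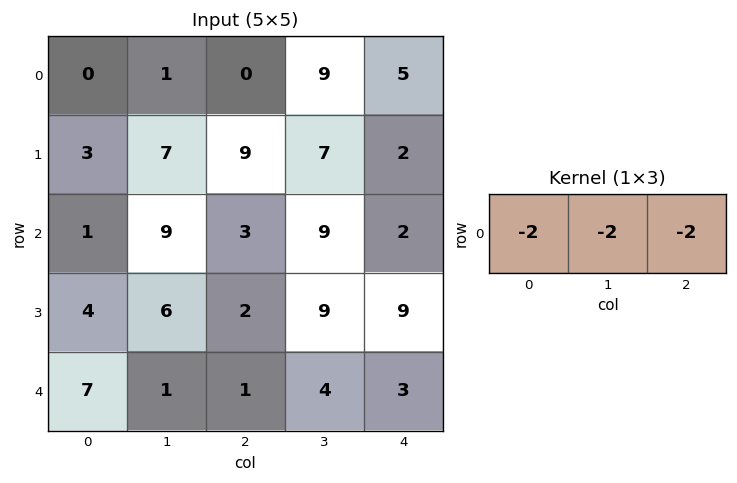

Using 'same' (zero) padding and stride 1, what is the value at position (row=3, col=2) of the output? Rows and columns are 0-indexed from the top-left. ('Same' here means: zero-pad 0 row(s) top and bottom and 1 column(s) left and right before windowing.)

-34

The receptive field on the zero-padded input at this output position is [6 2 9]. Elementwise product with the kernel and sum: 6·-2 + 2·-2 + 9·-2.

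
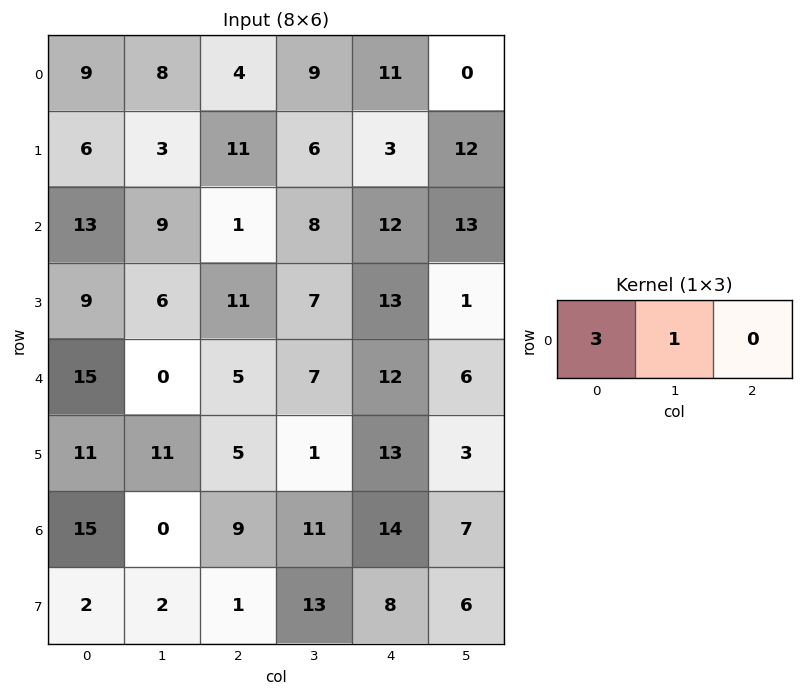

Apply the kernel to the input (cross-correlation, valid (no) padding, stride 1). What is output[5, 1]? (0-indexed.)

The receptive field on the input at this output position is [11 5 1]. Elementwise product with the kernel and sum: 11·3 + 5·1.

38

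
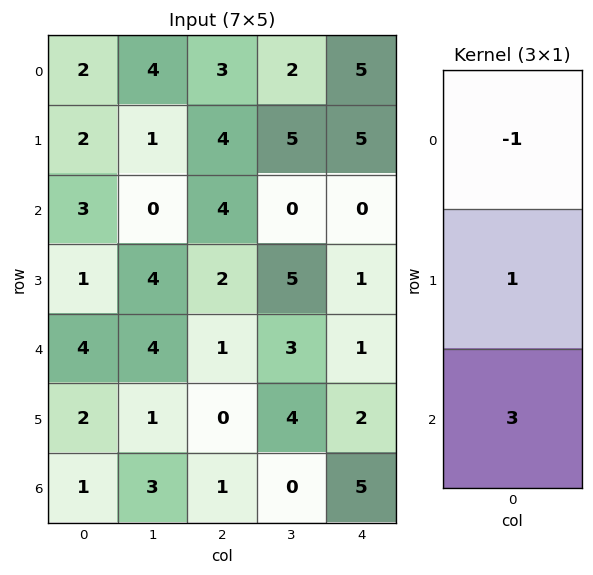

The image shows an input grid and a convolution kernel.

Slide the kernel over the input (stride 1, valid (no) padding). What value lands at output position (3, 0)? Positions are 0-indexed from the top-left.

The receptive field on the input at this output position is [1 / 4 / 2]. Elementwise product with the kernel and sum: 1·-1 + 4·1 + 2·3.

9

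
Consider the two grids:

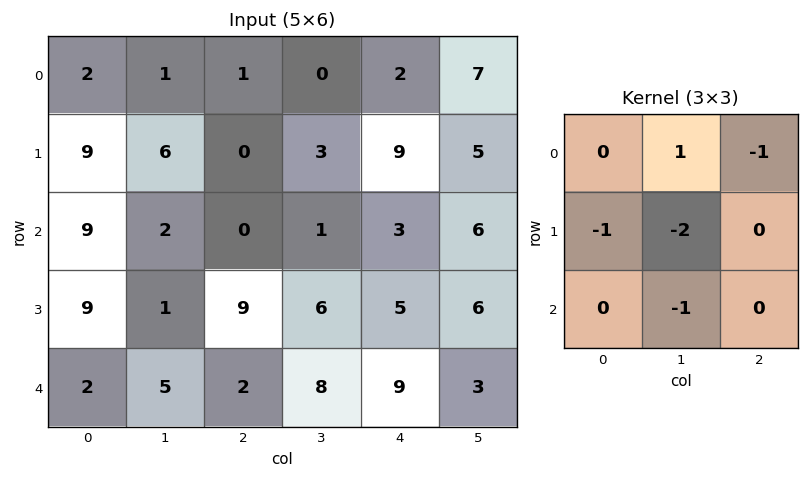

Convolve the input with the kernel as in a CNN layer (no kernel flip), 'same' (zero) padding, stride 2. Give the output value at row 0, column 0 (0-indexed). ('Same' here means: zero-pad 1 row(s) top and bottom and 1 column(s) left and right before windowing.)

-13

The receptive field on the zero-padded input at this output position is [0 0 0 / 0 2 1 / 0 9 6]. Elementwise product with the kernel and sum: 0·1 + 0·-1 + 0·-1 + 2·-2 + 9·-1.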